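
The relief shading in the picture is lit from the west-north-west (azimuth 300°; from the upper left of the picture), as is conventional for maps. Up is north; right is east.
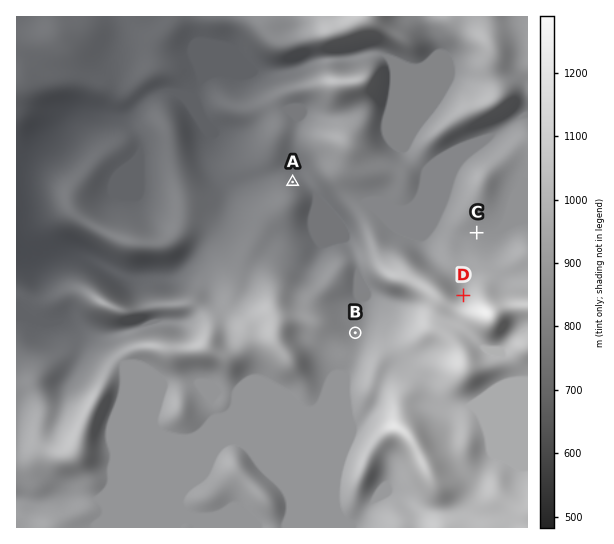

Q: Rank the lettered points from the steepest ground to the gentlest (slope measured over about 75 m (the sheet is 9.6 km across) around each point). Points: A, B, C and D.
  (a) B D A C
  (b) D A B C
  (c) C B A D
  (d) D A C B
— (b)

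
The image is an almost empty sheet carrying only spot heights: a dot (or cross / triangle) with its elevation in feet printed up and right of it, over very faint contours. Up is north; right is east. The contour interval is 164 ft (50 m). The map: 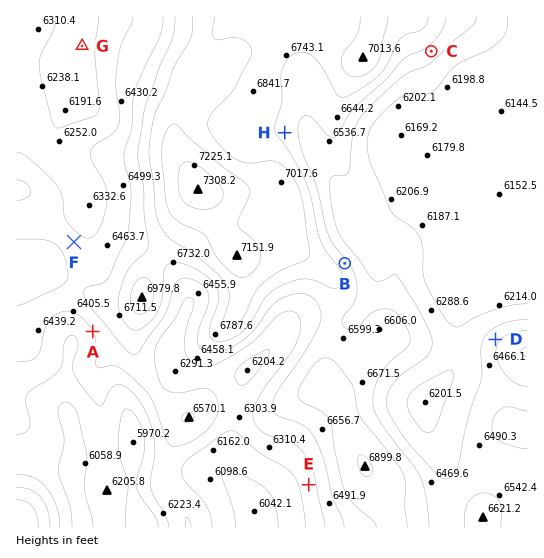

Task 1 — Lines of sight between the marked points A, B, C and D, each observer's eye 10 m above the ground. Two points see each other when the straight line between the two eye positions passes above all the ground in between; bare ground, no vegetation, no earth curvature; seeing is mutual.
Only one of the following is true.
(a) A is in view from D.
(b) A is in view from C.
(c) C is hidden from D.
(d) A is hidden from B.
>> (d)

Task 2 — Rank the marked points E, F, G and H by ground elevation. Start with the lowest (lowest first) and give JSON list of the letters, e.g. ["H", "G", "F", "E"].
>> ["G", "E", "F", "H"]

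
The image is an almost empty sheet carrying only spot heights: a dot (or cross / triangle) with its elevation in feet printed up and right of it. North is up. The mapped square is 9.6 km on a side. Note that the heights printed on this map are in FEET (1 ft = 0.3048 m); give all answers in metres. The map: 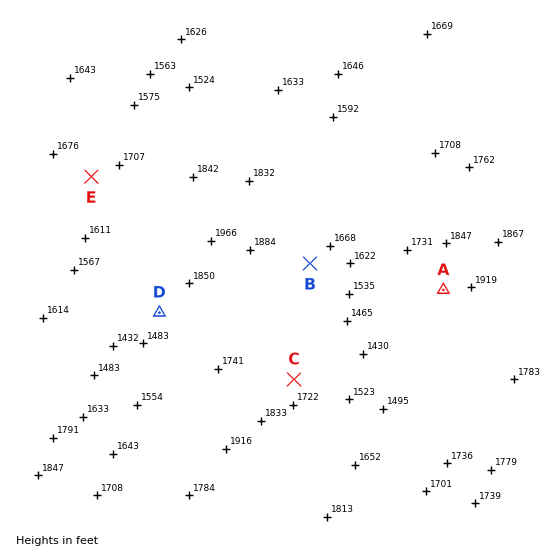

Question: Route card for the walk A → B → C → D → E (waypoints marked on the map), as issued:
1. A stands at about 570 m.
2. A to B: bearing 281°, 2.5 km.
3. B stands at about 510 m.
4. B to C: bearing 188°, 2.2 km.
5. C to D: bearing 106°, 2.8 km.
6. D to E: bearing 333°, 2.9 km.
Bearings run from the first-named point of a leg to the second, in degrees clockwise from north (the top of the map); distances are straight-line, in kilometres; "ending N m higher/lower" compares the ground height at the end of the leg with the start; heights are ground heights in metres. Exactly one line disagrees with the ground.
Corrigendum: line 5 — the bearing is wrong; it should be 296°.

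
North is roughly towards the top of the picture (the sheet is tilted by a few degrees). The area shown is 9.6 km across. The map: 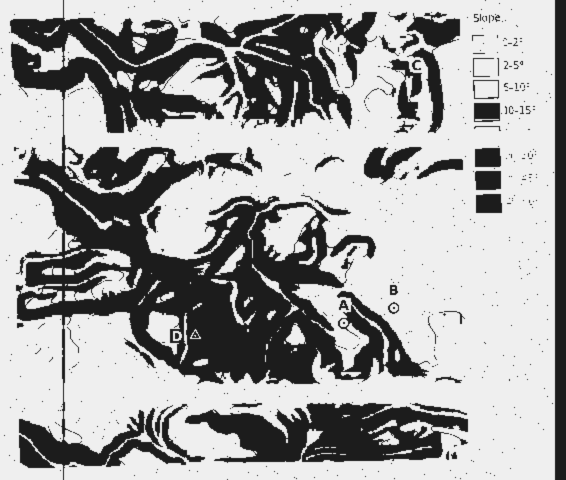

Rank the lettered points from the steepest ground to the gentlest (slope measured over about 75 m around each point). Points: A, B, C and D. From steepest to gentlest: D C A B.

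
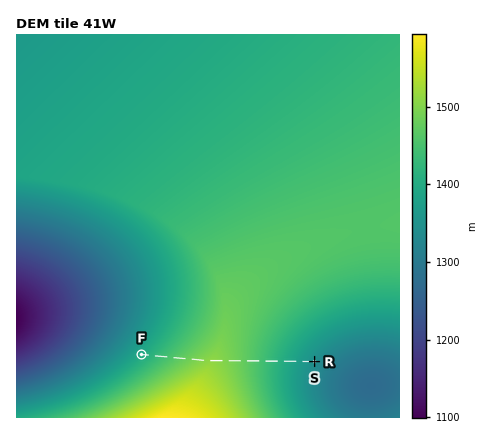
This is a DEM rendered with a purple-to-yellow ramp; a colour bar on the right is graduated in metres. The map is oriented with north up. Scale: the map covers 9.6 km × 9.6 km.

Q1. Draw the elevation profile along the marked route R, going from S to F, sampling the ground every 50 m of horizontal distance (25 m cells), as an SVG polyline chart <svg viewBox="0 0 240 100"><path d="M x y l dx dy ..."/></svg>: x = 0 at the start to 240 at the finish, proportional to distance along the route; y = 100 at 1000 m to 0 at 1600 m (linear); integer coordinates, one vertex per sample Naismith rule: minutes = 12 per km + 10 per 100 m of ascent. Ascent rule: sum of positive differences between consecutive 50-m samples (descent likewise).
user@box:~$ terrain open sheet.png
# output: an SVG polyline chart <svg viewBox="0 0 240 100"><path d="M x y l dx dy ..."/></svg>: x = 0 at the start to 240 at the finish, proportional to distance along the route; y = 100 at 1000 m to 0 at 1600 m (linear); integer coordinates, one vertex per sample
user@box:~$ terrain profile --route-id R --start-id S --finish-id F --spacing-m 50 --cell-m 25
<svg viewBox="0 0 240 100"><path d="M0 43l3-1 3-1 2 0 3-1 3 0 3-1 2-1 3 0 3-1 3-1 2 0 3-1 3-1 3 0 3-1 2-1 3 0 3-1 3-1 2 0 3-1 3-1 3 0 2-1 3 0 3-1 3-1 3 0 2-1 3 0 3-1 3-1 2 0 3-1 3 0 3-1 2 0 3-1 3 0 3 0 3-1 2 0 3-1 3 0 3 0 2-1 3 0 3 0 3-1 2 0 3 0 3 0 3 0 3 1 2 0 3 0 3 1 3 0 2 0 3 1 3 0 3 1 3 0 2 1 3 0 3 1 3 0 2 1 3 0 3 1 3 1 2 0 3 1 3 0 3 1 3 1 2 0 3 1 3 1 3 0 2 1 3 1 3 0 3 1 2 1 3 1 2 0"/></svg>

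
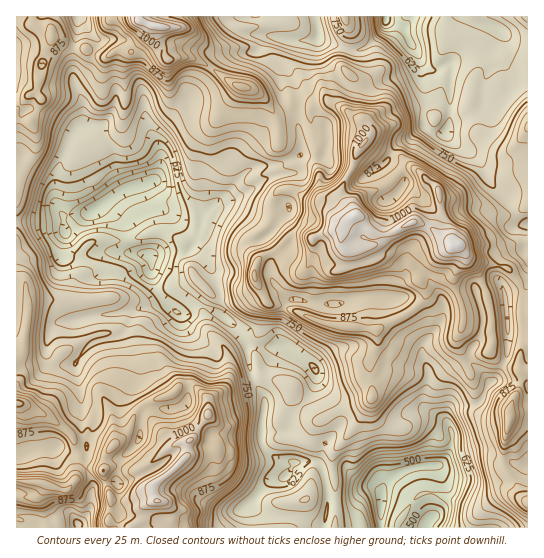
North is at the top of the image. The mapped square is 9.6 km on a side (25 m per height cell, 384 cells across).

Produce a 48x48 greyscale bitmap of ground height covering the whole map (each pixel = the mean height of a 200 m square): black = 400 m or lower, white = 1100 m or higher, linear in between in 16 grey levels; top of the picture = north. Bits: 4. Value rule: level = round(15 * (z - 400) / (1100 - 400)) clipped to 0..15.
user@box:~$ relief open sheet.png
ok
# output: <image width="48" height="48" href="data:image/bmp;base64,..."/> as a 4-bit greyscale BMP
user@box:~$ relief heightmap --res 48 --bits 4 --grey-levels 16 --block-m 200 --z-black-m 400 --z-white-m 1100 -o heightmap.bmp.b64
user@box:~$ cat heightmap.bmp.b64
<image width="48" height="48" href="data:image/bmp;base64,Qk32BAAAAAAAAHYAAAAoAAAAMAAAADAAAAABAAQAAAAAAIAEAAATCwAAEwsAABAAAAAAAAAAAAAAABEREQAiIiIAMzMzAERERABVVVUAZmZmAHd3dwCIiIgAmZmZAKqqqgC7u7sAzMzMAN3d3QDu7u4A////AJmZmIrM3d3cuXdmZmZlVVRCIzISNWZmeJmpmJrMzd3cuoZVVmZmVVRCEjIiNWd3iru6qprM3e7cuodlVmZmZVQyEjMiNGeJq7zMzKrMzu7cuql2VVVmZVMhEiMzNFeJqszMzLvLze7dy7qXZURWVVQhESIiI1aJqaqqu7zMzd3u3MuoZVRVVlQyIiIiI1eZmZqqqqvMzN3e7My4ZVRVVlVUMzIiJGeZmZmZqqvMu83e7My4ZVZmZmZlVVRENGiaqqqqq6vMy8zd7cyoZWZmZnd2ZmZURGiburu7uqq7u7zM3cy4ZWZnd3d3d3ZVRXiry8zLqqqru7u7zdyoZWZnd3eId2ZlVoiry9y7qZqqq7u7vduoZWZmd3iZh3ZmZoiby8uqqZqqqqu7vMuoZmd2Z3iamHdnZ4iau7qZmZqqmaq7u6qXZnd2VnmamYh3eJiJqqmYiImZmZmqqZmXZmZlVomqmYh4iZmZqqmIiImZmZmYiIiGZmVVV4mqmZiImZmpqqmIiIiIiJiHd3h2ZVVWZ4maqZiJmpqqmqmIiIeIiId2Z3dmZlVniJmqqZmJq6qqmqmHd3d3d3ZlZ3ZmZmZ5mru7upmZq7qpmqmHd3d3d2ZVVmVmd3iauqqqqqqZq7qpmqqHd3d2ZmVFVVZ4mpqqmZmqqqqqq7qpmqmHd3d3ZlVVVmaJqqmZmZmZmaq6q7qpmqmHd2ZmZVVVZ2eJuqqqqqqqqqu7u6qpmpl2ZmVVVERWZmeKuqu7zMy7u7u8zLupqph1VVVVVDRWZmeJuqu8zd3dzLvM3dyqqYh1RVVEQzNFVmeJqqq8ze7t3MzO7uyqmIdkRFVERERVVWeJmqq93e7u3cze/+upmIZUNERERERVVVaJmZq93v7u7t3e7tupiHZUMzMzNERFVVZ4mZms3v/u3u7u3cqYh3ZUMyIzM0REVVZniZmr3u/tzN7d26mYiIZURDMjMzREVVVniZmb3e7bu8zN26mYiIdUREQzMzNFZmZneJmrzd3Lu7zNy6mIiIdlVVRDMyNFZmd3eImZu8y7u7zduph4iIh1VVVURDNGd3d3eIiJqby6q7zKmYd4iIh2VmVVVURGd3d3eIiJma3Lqruph3d4iImHZmZmZVRXiIh4iZmJma3cuqmHZmd4iJmXZmZmZlVniIiImZmJmazdyph2Vmd3iZqXZmZmZlZ4iZmZmZmZmazdy5dmVmdniaqYdmZndmeIiZmZmZmZmbzcupZmVmZmeKqph3d3dmiIiZqqqpmZqru7uoZmVmZmeKqph3iIh3iYiZq7upmZqqqZmXZVVmZmZ5qph4iIh4mZmavMupiZmZmZiGVVVmZmZpqqiImZmJu6mqu6qYiImZmYh2VVVWZmZpqqmJmqqrzbu6qZiIiHiJiIh1RFVWZmZpqqmaqru83cuqmId3d2Z3d3dkRFVWZmZpqrqZmqvN3cu6mHdmZlVnd2VDNVZmZlZqq7qZmrze7ty5h3ZmZlVoh2QzRVZmVVVqqqmIq83+7tyod2ZmZlV4h1IzRVZVVWZw=="/>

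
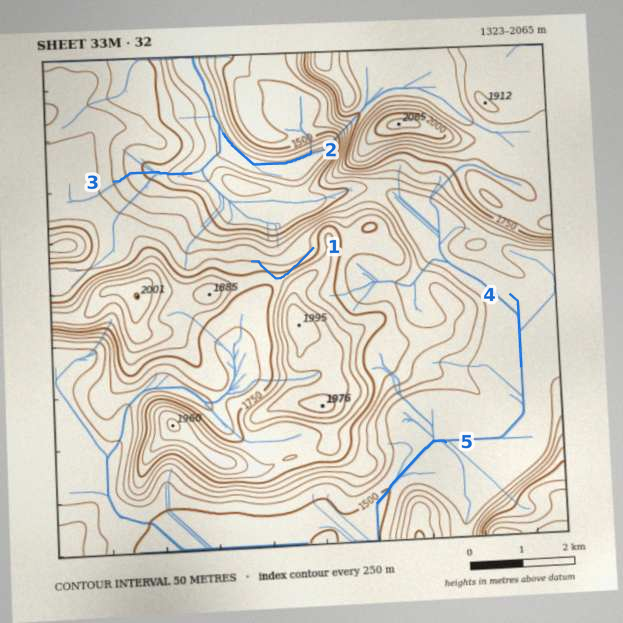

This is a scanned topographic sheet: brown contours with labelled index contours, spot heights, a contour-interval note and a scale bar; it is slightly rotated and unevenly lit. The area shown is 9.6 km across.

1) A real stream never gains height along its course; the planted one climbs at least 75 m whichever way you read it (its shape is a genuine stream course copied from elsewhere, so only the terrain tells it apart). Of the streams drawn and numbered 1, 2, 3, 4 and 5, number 1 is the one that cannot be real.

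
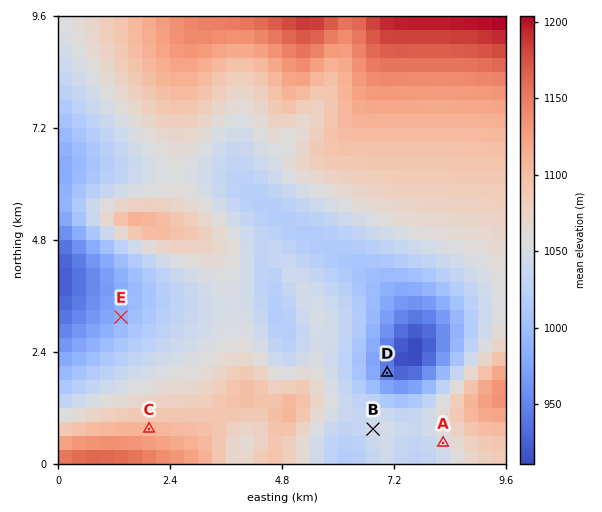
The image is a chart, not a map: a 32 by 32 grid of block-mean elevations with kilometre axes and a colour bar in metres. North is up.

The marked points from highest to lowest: C A B E D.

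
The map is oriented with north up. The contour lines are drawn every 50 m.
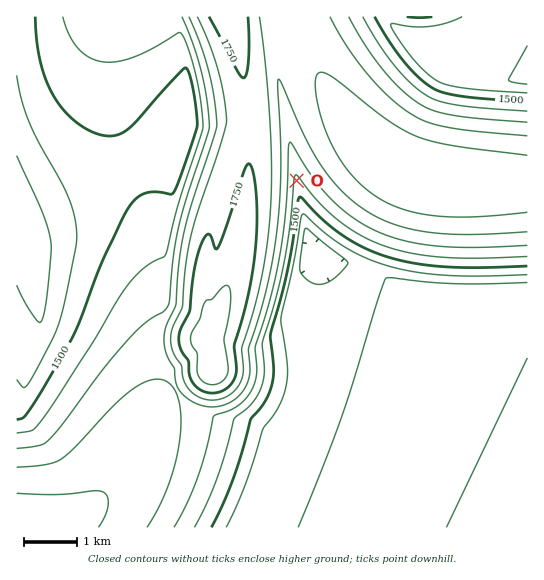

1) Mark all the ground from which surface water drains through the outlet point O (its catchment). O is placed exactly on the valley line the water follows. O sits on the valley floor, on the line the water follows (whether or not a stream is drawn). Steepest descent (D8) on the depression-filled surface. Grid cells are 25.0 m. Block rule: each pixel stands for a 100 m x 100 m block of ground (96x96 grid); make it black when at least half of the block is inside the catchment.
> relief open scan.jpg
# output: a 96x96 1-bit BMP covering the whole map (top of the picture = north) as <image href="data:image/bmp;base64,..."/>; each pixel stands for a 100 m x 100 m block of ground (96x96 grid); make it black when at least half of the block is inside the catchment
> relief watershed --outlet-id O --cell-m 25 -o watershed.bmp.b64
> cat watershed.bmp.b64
<image width="96" height="96" href="data:image/bmp;base64,Qk2+BAAAAAAAAD4AAAAoAAAAYAAAAGAAAAABAAEAAAAAAIAEAAATCwAAEwsAAAIAAAAAAAAA////AAAAAAAAAAAAAAAAAAAAAAAAAAAAAAAAAAAAAAAAAAAAAAAAAAAAAAAAAAAAAAAAAAAAAAAAAAAAAAAAAAAAAAAAAAAAAAAAAAAAAAAAAAAAAAAAAAAAAAAAAAAAAAAAAAAAAAAAAAAAAAAAAAAAAAAAAAAAAAAAAAAAAAAAAAAAAAAAAAAAAAAAAAAAAAAAAAAAAAAAAAAAAAAAAAAAAAAAAAAAAAAAAAAAAAAAAAAAAAAAAAAAAAAAAAAAAAAAAAAAAAAAAAAAAAAAAAAAAAAAAAAAAAAAAAAAAAAAAAAAAAAAAAAAAAAAAAAAAAAAAAAAAAAAAAAAAAAAAAAAAAAAAAAAAAAAAAAAAAAAAAAAAAAAAAAAAAAAAAAAAAAAAAAAAAAAAAAAAAAAAAAAAAAAAAAAAAAAAAAAAAAAAAAAAAAAAAAAAAAAAAAAAAAAAAAAAAAAAAAAAAAAAAAAAAAAAAAAAAAAAAAAAAAAAAAAAAAAAAAAAAAAAAAAAAAAAAAAAAAAAAAAAAAAAAAAAAAAAAAAAAAAAAAAAAAAAAAAAAAAAAAAAAAAAAAAAAAAAAAAAAAAAAAAAAAAAAAAAAAAAAAAAAAAAAAAAAAAAAAAAAAAAAAAAAAAAAAAAAAAAAAAAAAAAAAAAAAAAAAAAAAAAAAAAAAAAAAAAAAAAAAAAAAAAAAAAAAAAAAAAAAAAAAAAAAAAAAAAAAAAAAAAAAAAAAAAAAAAAAAAAAAAAAAAAAAAAAAAAAAAAAAAAAAAAAAAAAAAAAAAAAAAAAAAAAAAAAAAAAAAAAAAAAAAAAAAAAAAAAAAAAAAAAAAAAAAAAAAAAAAAAAAAAAAAAAAAAAAAAAAAAAAAAAAAAAAAAAAAAAAAAAAAAAAAAAAAAAAAAAAAAAAAAAAAAAAAAAAAAAAAAAAAAAAAAAAAAAAAAAAAAAAAAAAAAAAAAAAAAAAAAAAAAAAAAAAAAAAAAAAAAAAAAAAAAAAAAAAAAAAAAAAAAAAAAAAAAAAAAAAAAAAAAAAAAAAAAAAAAAAAAAAAAAAAAAAA/4AAAAAAAAAAAAAB/8AAAAAAAAAAAAAA/+AAAAAAAAAAAAAA//AAAAAAAAAAAAAA//gAAAAAAAAAAAAA//wAAAAAAAAAAAAA//4AAAAAAAAAAAAA//8AAAAAAAAAAAAA///4AAAAAAAAAAAA///wAAAAAAAAAAAA///gAAAAAAAAAAAB///AAAAAAAAAAAAB///AAAAAAAAAAAAB//+AAAAAAAAAAAAB//8AAAAAAAAAAAAB//8AAAAAAAAAAAAB//4AAAAAAAAAAAAB//4AAAAAAAAAAAAB//wAAAAAAAAAAAAB//gAAAAAAAAAAAAD//gAAAAAAAAAAAAD//AAAAAAAAAAAAAD//AAAAAAAAAAAAAD/+AAAAAAAAAAAAAD/+AAAAAAAAAAAAAD/8AAAAAAAAAAAAAH/8AAAAAAAAAAAAAH/4AAAAAAAAAAAAAH/4AAAAAAAAAAAAAH/wAAAAAAAAAAAAAP/wAAAAAAA="/>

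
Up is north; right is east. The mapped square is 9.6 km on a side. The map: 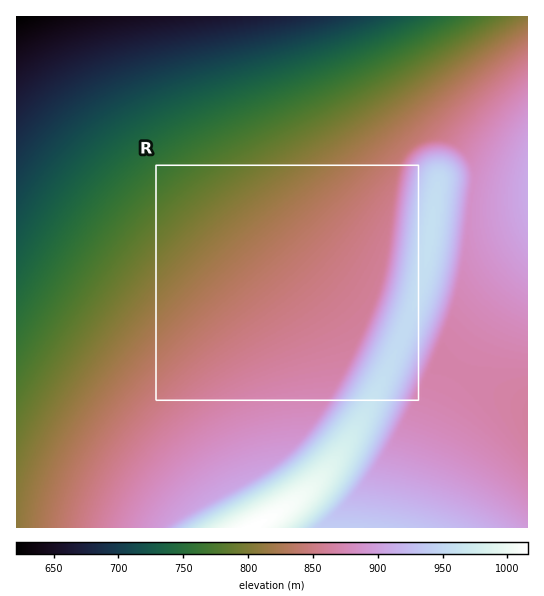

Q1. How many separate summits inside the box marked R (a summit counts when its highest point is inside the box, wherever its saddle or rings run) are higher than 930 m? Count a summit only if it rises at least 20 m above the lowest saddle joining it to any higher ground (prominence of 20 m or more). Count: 0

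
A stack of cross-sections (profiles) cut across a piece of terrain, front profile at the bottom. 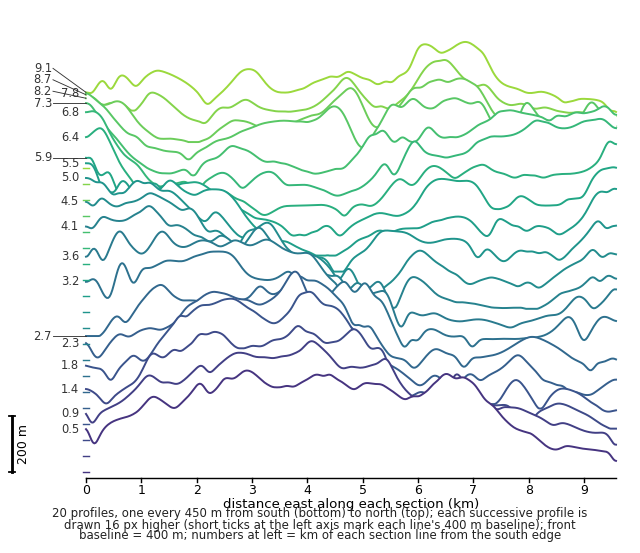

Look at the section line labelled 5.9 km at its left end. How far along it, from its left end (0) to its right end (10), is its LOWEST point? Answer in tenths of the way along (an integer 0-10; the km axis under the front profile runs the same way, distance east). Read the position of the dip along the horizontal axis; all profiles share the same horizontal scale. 4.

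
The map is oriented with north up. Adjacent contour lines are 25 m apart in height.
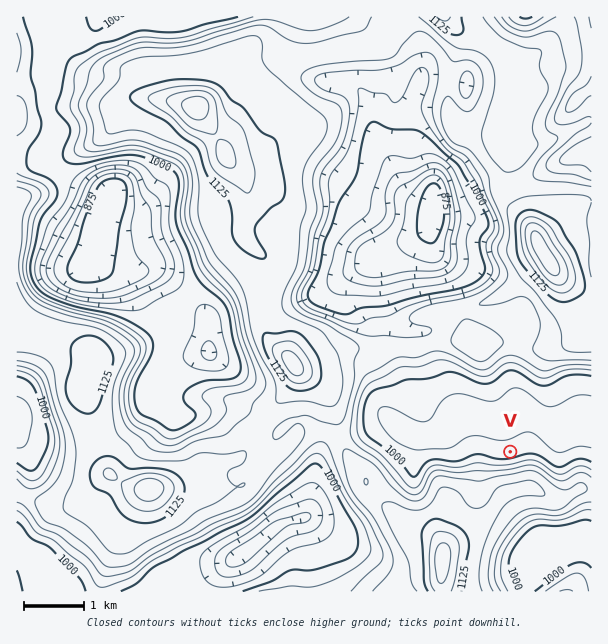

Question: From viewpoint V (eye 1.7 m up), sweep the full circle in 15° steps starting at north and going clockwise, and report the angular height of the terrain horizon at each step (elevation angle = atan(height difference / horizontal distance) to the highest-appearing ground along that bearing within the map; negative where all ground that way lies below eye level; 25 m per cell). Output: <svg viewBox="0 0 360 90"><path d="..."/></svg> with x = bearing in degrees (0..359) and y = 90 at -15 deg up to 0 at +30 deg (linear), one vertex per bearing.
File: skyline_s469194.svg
<svg viewBox="0 0 360 90"><path d="M0 55l15-3 15 1 15 5 15 3 15-1 15-3 15-6 15-7 15-7 15-3 15-1 15 1 15 1 15 4 15 5 15 4 15 6 15 2 15 0 15 0 15 0 15-1 15-2"/></svg>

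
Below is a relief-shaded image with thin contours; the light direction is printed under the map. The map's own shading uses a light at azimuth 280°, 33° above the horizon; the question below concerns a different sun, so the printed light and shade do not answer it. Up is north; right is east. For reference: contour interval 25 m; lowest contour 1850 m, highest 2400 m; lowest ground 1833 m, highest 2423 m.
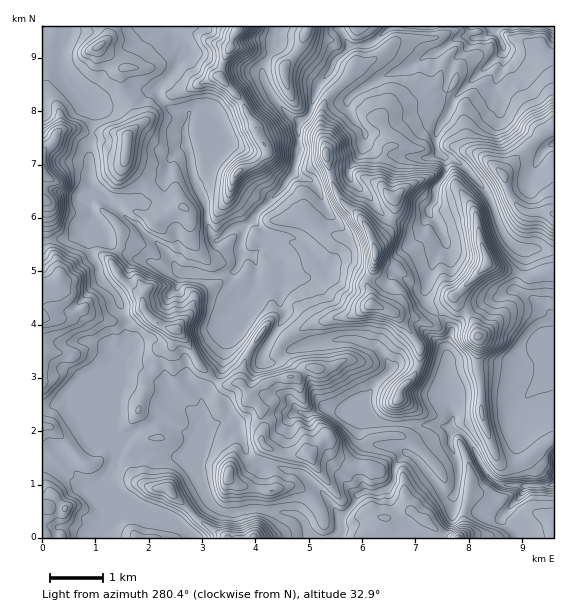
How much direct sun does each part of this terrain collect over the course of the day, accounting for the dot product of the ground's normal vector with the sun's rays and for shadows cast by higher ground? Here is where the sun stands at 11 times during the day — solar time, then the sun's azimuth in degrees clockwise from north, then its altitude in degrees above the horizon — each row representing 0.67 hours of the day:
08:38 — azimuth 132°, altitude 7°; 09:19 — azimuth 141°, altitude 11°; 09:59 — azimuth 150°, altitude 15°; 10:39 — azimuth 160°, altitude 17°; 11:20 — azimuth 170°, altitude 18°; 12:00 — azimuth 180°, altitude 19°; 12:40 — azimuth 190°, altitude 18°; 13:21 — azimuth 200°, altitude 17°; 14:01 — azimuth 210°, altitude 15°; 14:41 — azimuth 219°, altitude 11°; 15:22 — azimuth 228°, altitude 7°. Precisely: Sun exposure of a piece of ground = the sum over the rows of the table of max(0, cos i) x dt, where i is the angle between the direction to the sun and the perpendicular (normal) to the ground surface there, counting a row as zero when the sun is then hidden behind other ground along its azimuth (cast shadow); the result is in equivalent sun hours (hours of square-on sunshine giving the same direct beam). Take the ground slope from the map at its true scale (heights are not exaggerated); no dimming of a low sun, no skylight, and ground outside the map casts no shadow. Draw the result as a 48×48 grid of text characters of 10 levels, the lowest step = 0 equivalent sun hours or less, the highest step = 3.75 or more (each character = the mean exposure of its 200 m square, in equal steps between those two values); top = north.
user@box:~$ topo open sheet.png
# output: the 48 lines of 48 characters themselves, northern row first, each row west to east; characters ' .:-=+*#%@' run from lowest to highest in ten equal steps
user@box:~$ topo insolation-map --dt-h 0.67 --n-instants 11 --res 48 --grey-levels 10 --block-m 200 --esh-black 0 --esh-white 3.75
====-::-====++-:--*%*==-=++-**##.    .-=--:.    
===: :++=====++=:-+-====**+=+#+.:=++*#-:. :*+=-:
====##+-:--====++#@%+-.-#***:  :+++*+-=--==:===-
==+*##+=-:-==--.-###*-:+##*-:-=***+-----=+::-==-
==++**+*###*--.-::---=++**=:-+**=::--=-==:------
=-=+++*++++=--+@@= ::=+===.:+*=:::-===++:-------
=--===+==--=+%@@@@=.::++=::++:.:---===+:-----::.
-::--===-:.=**++*%*:..-*=.:-:::--=====------:.  
.. .::.. .-======**-  .==.  .-========:-::::.  .
 .:--:. .**++====+*+-:.:..  .:++=---=:::.   .::=
.=**+=+==*+=======*#=:---=  :----:::-...     .=#
=#*++=-=+++=====-::=*====+-=-:.--=--:-+-.   .=+:
=++====+++==-===-.  +@#=-+*+=         -*#- .-+=-
:.:==+*##++=-===-.-%@@%=+##=-        . .+%+:====
#==++*#@#+==--===+@@@#+.:+#-:==.   =%-. .+%+====
-+#+=+%%*+===--==*#**#::::*=..-+::#%+-+: :++---:
+==-=-=+====-::==%#**:.---=%: .-****=-+= .-*- ..
%#+==+:=+=-=++==#%##-.--=--#%: :+#*-=+++-:-+#++=
@#++=++:=*=+*+++#%#==***+=--##:.:+*-:+++=-:=#@@%
%#=--==+==%*+++=*-=-=++***+==#+::*=---=+=::-*%%@
. ..:.:====#**+-:==++++==++*+**:+*=-=-=+*-.:=+*#
:  .-- :====+**=-=====++==++==+**:-=----+=..::::
....:==.  .-=*#*++=-========--*@+-:--::::++-:..:
:--:==#=.   ...----========--:=#--=--. .+@@@*=+*
++++-:=#=-=+:. :=======----::=-:::-=-: +@%#**###
++*=.:-+*==: .-=======--:::-:... :::-++*++=::=**
=++==---+=:   =+====-:-=-:. :=##-:-:-*#+:..:===+
+++*#+==#%-  -#+==--.:-::-=*%@@@@#+=:+%*. .=+*#*
%%%%###**#@#+==--=-.-*:-+#@@@@%%%%==%#+-..=*#*++
+++=++++++=*@#::--::#==**+=-:-+**%#:=%##%#**#+==
==--======++*#-.::.=+-=:      .-*##**+*@@@@%+===
+*#%*+====+***+...:=..     :++=-===**+=++*+=====
==**+=====++++#+....   .=##%%%%*:..**==++=======
+#*========++=+*===:-+#%*%@%%#*-..*%+==++=======
%*======-=+++++++#+==++#**%#*+=-:-+=============
+============+++++**==+*#----==+#@#--=+=========
::======+*++===+++**+==::  .-==*@@@%+=+=+=======
=--=====*+-=+=======-=-:..  .--::--==++**+-====-
**-==============--+---:::=-::-===------#*--==--
+++--====++*+==--:-=*=::--**-.::-+*=--=-+*=---=*
==+=:-===-=====-: :=#@%##++*=.  .::+=--=:**--=+*
-==+**==-:. .-==-:----+#@%=++++==::-+=-=:=%*****
.:=++===-.  .:-=++-....:-#*=+*##*-::-+=--.=%@@%*
-::-===+##**-:-=*@%#+=**+=#+=*++--:.:==-=-.     
:- :-===+#@@%-:-*%%%%@#**+=#+:. .--:.::-+==+....
****======+*@#.     .-=+*+=++-=-:==-.. .-=+-:=--
*##+===-:-===##.     .:-=++==+++++++-     .-=+++
---++===-:..:=#%-. .::-==+#+==+++++++- .-:.:==+=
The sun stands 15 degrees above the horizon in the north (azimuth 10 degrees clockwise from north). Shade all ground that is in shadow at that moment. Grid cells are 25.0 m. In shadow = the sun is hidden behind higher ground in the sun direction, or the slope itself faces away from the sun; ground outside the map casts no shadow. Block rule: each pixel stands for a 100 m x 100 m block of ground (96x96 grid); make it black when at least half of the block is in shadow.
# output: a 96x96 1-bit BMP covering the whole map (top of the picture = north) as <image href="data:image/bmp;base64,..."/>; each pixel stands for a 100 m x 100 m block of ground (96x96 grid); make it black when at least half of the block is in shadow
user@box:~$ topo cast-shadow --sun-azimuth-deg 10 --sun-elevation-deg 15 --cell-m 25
<image width="96" height="96" href="data:image/bmp;base64,Qk2+BAAAAAAAAD4AAAAoAAAAYAAAAGAAAAABAAEAAAAAAIAEAAATCwAAEwsAAAIAAAAAAAAA////AAAAAAAAAAAPAAAAAAAAAAAAAAAeAAAAAAAAAAAAAAA8AAAAAAAAAAAAAAH4AAAAAAAAAAAAAAfwACAAAAAAAAAAAB/gf/gBgAAAAAAAAD/Af/gDAAAAAAAAAD+Af/wCAAAAAAAAAH4Af/wEAAAAAAAAAEAAAAAcDwAAA/4AAAAAAAA4AQAAD/8AAAAAAABwAAAAH/4AAAAAAAPwAAAAHAAAAAAAAD/gAAAAOAAAAAAAAH/AAAAAMAAAAAAAAPAAAAAAYAAAAAAAAEAAAAAAYAAAAAAAAAAAAAAAwAAAAAAAAAAAAAAAgAAAAAAAAAAAAAABAAAAAAAAAAAAAOACAAAAAAAAAAAAAP4AAAAAAAAAAAAAAf4AAAAAAAAABADAAfwAAAAAAAAAAADAAfgAAAAAAAAAAAAAAAAAAAAAAAAAAAAYAAAAAAAAAAAAAAA8AAwAAAAAAAAAAAA8AAYBAAAAAAAAAAA9AAABgAAAAAAAAAAwAAADgAAAAAAAAAAAAAADwAAGAAAAAAAAAAAD+AAAAAAAAAAAAAAH/AAAAAAAAAAAAZgH/gAAAABgAAAAD/gn/wAAAAfgAAAAf/h/wAAAAB/AAAAP//jwAAAAAD+AAAAP//DgAADiAHwAAAAP//GMAAAAAHgAAAAB/+AMAAAAAGAAAAAAH8AMAAAAAAAAAAAADwAAAAAAAAAAAAAAAAAAAAAAAAAAAAAAAAAAAAAAAQAAAAAAAAAAcAAAAwAAAAAAAAAA/AAABgAAAAAAAAAA/gAABAAAAAAABgAAfgAAAAAAAAAABgAAPgAAAAAAAAAABgAACAAAAAAAAAAADgAAAAAAAAAAAAAAOAAAAAAAAAAAAAAAOAAAAAAAAAAAAAAAOAAAAD4AAAcAAAAAeAAAAP8AAA4AAAAAeAAAAf/gABgAAAAA+AAAAf/AABAAACAB8AAAA/8AAGAAAAAD4AAAA/4AAAAAAAADwAAAA4AAAAAAIAAHgAAABwAAAAAAAAAHAAAADwAAAAAAAAAGAAYADgAYBgAAB8AOAAcAHgA4BgAAD+AcAAPAPABgBwAAD+AcAAHAfAAAAQAAB/A8AABAfAAAAAAAB/hcAAAA+AAAAAAAAPgcAAAB8AAAAAAAADgYAAADwAAAAAAAAAAQAAAfAAAAAAAAAAAAAAAYAAAAAAAAA4AAAAAAAAAAAAAABwAAAAAAAAAAAAAABgAAAAAAAAAAAAAAAAAAAAAAAAAAAAAAAAAAAAAAAAAAAAAAcAGAAAAAAAAAAAAA8AOAAAAAAAAAAAAD8AcAAAAAAAAAAAAf+A4AAAAAAAAAAAAf+AwAAAAAAAAAAAAP8AgAAAAAAAAAAAAH4AAAAAAAAAAAAAABwAAAAAAAAAAAAAAAAAAAAAAAAAAAAAAADAAAAAAAAAAAAAAAHgAAAAAAAAABgAAAHwAAAAAAAAAAwAAAHwAAAAAAAAAAAAABjAAAAAAAAAAAAAADAAAAOAAAAQAAAAAABgAAfAAAAgAAAAAAB4AAAgAAQAAAAAAAAAAAAAAAAAA="/>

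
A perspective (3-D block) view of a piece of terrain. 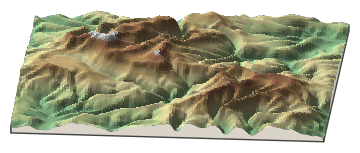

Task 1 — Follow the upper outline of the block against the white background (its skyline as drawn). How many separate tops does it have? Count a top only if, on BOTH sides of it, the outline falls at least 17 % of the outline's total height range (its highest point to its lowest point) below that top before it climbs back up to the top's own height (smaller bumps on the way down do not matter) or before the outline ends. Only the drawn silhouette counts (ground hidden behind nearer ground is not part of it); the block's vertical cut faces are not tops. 0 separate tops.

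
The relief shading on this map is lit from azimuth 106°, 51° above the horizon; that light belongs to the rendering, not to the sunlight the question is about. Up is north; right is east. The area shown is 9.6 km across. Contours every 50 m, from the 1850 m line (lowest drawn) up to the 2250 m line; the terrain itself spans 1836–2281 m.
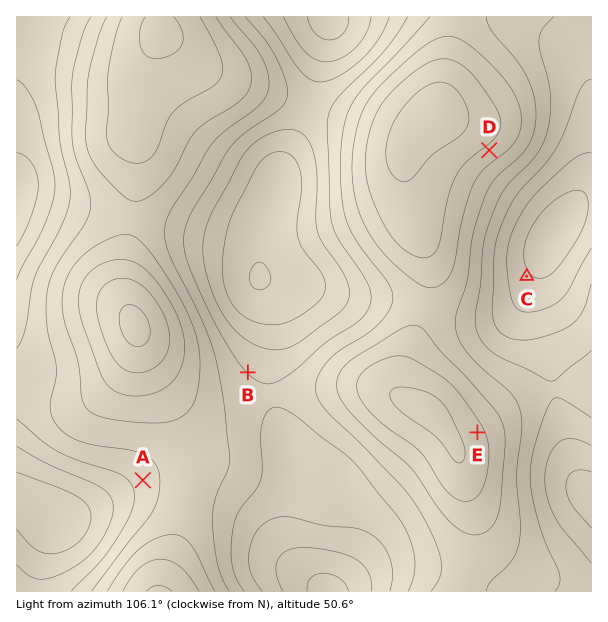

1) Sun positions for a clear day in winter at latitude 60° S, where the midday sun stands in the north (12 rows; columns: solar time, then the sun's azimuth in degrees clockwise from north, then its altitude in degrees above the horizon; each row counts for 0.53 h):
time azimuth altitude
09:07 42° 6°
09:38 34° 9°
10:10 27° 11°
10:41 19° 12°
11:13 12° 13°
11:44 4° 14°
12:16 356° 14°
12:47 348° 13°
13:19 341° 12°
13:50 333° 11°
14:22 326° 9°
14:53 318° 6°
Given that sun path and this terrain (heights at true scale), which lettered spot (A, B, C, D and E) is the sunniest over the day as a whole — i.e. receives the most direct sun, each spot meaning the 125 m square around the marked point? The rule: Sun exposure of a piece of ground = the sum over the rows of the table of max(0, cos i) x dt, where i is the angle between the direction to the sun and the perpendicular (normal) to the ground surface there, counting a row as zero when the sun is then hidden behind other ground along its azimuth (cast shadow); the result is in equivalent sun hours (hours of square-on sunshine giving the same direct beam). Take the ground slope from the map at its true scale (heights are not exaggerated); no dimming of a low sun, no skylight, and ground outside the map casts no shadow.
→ D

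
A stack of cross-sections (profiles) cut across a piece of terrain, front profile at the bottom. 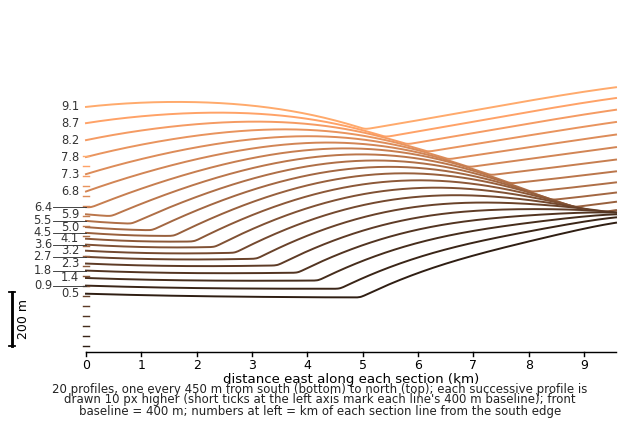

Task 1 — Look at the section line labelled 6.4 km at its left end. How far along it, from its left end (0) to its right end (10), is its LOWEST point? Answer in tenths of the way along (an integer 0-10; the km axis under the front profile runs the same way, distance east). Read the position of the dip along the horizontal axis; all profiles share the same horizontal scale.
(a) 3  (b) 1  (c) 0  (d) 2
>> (c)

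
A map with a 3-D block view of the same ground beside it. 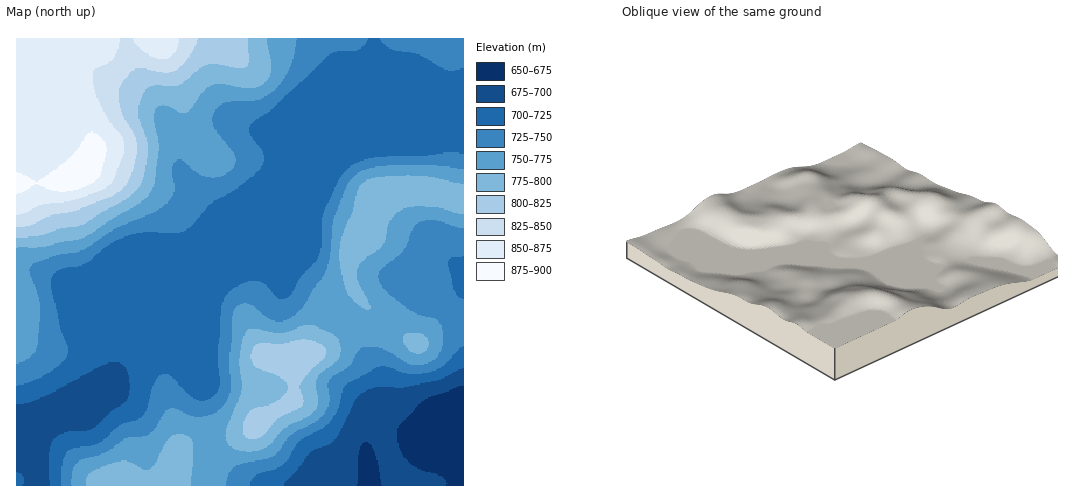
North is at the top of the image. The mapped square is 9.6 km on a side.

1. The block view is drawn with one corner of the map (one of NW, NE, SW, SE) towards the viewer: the NW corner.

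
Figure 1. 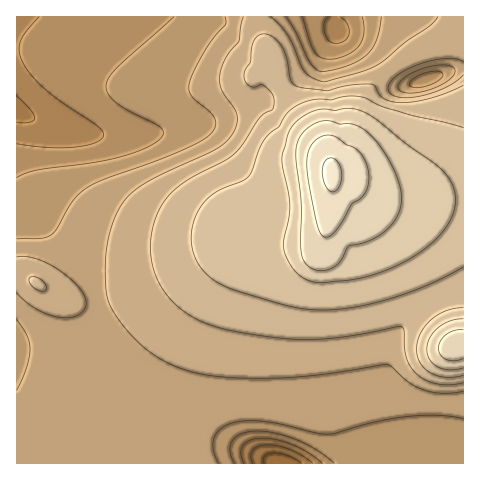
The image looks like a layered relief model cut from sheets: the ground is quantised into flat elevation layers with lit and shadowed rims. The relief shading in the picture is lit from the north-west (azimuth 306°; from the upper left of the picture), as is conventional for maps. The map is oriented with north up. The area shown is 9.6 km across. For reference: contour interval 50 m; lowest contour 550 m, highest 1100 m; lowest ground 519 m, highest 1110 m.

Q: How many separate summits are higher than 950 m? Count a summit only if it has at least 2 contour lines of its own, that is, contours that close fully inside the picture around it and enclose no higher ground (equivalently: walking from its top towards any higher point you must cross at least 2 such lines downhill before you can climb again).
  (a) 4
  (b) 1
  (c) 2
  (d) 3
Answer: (b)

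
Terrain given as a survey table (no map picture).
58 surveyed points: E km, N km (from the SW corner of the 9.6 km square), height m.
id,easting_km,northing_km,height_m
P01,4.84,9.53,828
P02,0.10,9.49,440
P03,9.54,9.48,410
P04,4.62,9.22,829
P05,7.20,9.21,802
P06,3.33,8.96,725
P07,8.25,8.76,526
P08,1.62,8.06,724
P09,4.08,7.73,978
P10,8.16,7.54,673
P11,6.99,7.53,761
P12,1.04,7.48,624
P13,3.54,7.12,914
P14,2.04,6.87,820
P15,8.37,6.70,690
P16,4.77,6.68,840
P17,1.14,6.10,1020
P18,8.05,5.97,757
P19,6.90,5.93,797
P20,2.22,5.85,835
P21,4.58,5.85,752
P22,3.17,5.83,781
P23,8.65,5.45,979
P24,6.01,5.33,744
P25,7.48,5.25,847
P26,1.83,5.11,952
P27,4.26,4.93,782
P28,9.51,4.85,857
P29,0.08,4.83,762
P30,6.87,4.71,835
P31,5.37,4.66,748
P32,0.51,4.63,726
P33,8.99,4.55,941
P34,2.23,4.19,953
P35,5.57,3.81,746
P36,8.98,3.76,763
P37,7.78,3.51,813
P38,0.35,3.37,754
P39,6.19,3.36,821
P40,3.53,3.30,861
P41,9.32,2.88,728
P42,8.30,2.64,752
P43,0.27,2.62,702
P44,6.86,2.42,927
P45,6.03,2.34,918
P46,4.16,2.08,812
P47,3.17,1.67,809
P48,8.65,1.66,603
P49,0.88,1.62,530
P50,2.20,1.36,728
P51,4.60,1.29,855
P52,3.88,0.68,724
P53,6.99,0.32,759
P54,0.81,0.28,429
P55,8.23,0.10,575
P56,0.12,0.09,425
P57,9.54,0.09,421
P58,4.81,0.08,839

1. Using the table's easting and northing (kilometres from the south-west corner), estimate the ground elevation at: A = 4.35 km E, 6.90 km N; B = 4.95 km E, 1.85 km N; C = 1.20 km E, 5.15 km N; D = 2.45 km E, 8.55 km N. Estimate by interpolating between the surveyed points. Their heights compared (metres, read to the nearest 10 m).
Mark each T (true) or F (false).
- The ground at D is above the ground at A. F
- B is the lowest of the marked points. F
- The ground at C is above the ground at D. T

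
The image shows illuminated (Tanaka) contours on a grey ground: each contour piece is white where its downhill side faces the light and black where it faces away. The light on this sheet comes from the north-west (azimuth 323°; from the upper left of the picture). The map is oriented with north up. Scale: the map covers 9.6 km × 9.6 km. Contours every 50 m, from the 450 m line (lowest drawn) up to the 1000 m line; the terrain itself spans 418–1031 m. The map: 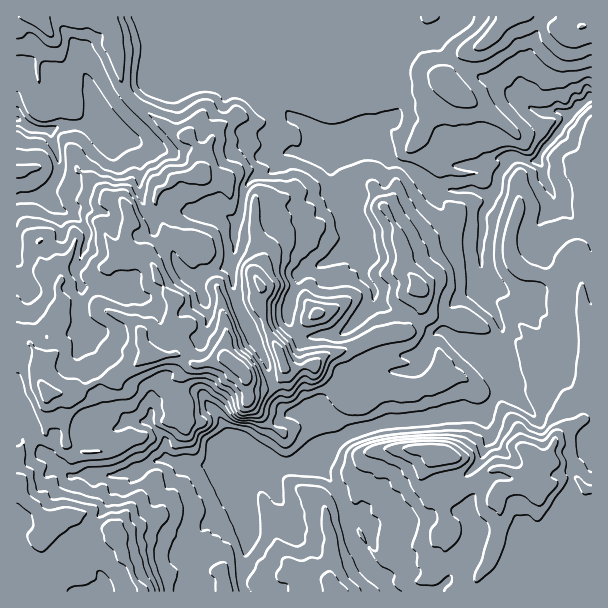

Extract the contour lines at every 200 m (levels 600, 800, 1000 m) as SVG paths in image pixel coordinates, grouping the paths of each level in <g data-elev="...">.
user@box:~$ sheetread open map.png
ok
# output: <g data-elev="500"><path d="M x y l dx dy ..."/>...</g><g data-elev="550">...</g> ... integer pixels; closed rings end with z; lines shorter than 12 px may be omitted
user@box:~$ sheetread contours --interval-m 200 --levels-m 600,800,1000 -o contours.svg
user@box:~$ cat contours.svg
<g data-elev="600"><path d="M591 251l-6-9-9-3-7 3-7 6-6 7-4 9-4 4-5 0-15-6-7-7-3-9 0-13 7-26-3-8-3-3-1 1-5 9-9 30-1 15 1 11 5 8 9 8 6 2 18 3 3 2 2 5 0 24-6 4-2 9-3 2-16-5 2 12-6 4-1 2 6 27 4 14 1 10 8 18 1 5-2 0-17-9-15-5-4 3-4 15-5 8-15-5-26 1-64 6-32 11-7 5-4 4-9 20-1 11-15-4-24-2-6 2-2 3 1 21-2 4-7-1-9-10-3-2-3 1-2 7 2 21 0 15-8 13-4 6-3 1-18-43-25-46 3-9 1-14 2-4 17-12 13 1 8 3 33 22 8 3 6-3 15-13 9-5 21-5 10-6 23-5 16-6 35-3 40-11 14 3 6 0 5-4 3-4-1-6-3-6-9-11-23-22-10-12-4-3-6 0-1-2 4-4 6-3 16 6 18 2 11-1 2-1 0-3-5-8-17-12-6-2-9 1-3-2 0-4 5-15-3-20-10-18-4-15-22-25-14-25-4-5-5 1-7 8-4 0-5-6-3-2-5 1-2 4 2 10-4 17 9 19 5 26-1 4-7 8-2 4 1 5 8 12 0 4-3 5-2 1-4-12-10-9-3-7-6-3-3-5-30 3 0-3 11-10 8-11 3-6-6-21-13-21 0-7-1-5-11-9-12-4-5-1-16 5-6-1-1-6-12-6-1-6 5-8 1-3-4-7 0-5 7-7 2-3-24-22-8-2-9 4-7-8-14-2-10 2-17 9-6 0-18-5-9-5-6-6-1-4 4-38-10-28"/><path d="M17 91l3 2 9 21 8 6 8 2 15-4 18 1 4-2 1-3 0-25 1-14 2-1 6 4 23 33 24 26 3 6-3 4-11 4-11 8-4 1-5-1-7-6-18-20-8-2-12 2-4 2-1 3 2 18-1 8-7-14-8-10-17-2-10-7"/><path d="M421 17l2 4 3 3 9-3 4-4"/><path d="M474 17l-4 9-20 14-9 10-21 4-8 11-2 7 2 20 3 9 1 10 2 8-11 27-1 4 2 3 7-1 10-6 10-18 9-4 11 2 24-4 6 0 13 5 17 11 4 1 2-4-3-6-23-24-9-18-9-10 2-2 7-2 9-5 24-16 12-3 15 16 14 6 18-1 13-3"/></g><g data-elev="800"><path d="M159 591l-10-27-3-12 1-7-3-9 3-8 0-4-8-8-3-12-5-2-12 3-12 1-8-7-39-11-4-11-9 1-3-2 3-11-3-3-8-4-1-6 3-6 4-1 11 5 6 6 12 8 14-3 23-2 11-4 15-9 9-3 5-5 0-3-2-3-15-4-12 3-5 0-1-2 9-15 13-4 12-17 5-3 10 9 0 8 2 7-3 6 1 3 14 6 7 5 5 1 7-13-1-20-4-12 3-4 7-3 10 4 5 5 9 5 4 4 6 12 4 4 5 1 17 0 3-4 4-13 9-9 6-3 8 1 13-14 3 0 6 3 6-1 4-6 8-18-3-2-6 0-13 2-8 3-3 0-4-5-5-10-12-13-4-9-1-15 9-17 0-4-6-11-5-16-3-3-3-1-8 3-11 8-2 8 0 15 2 16 12 21 13 35 1 9-1 3-2-1-19-27-8-15-18-50-7-1-8 5-1 6 4 14-1 5-3 1-7-5-4-12-14-10-7-12-3-9 0-6 2-3 13 13 6 4 8-3 9-2 5-6 2-5-4-14-5-4-10-4-26-3-7-3-3 2-5 10-4 0-17-35-7-10-3-1-20-1-3 2-1 3-2 9 9 9 1 3-11 1-5 5 3 10 1 21-7 7-9 14 1 6 5 8-4 7-3-1-3-3-1-8-7-13 8-27-2-3-5 10-5 5-9 0-9 5-8-1-6 12 1 6 7 14 0 4-3 4-7 5-4 1-4-2-6-6"/><path d="M499 515l2 0 6-15 3-4 6-1 6 1 11 7 7 3 16-18 2-6-7-6 9-12-5-12 3-9-1-5-3 0-6 9-3 2-18-6-8 0-3 4 6 14 0 3-2 3-4 1-16-3-7 2-4 3 0 1 2 2 10 0 11 6-2 1-13 1-9 14-1 6 1 4z"/><path d="M419 479l3 1 13-7 24-5 9-7 1-5-12-10-11-5-36 1-15 2-10 3-1 2 1 1 7 4 20 10z"/><path d="M310 318l4 1 7-2 3-3 0-3-6-3-4 1-4 5z"/><path d="M37 243l4-1 1-3-5 1z"/><path d="M155 204l1 1 3-8 3-5 10-4 8-6 21 3 7-2 3-4-2-14-3-2-8-1-10 8-18 5-5 9-9 4-3 11z"/></g><g data-elev="1000"><path d="M243 384l5 1 3-4 1-6-3-6-6-7-13-10-5-2-3 1-4 5 1 4 19 17z"/></g>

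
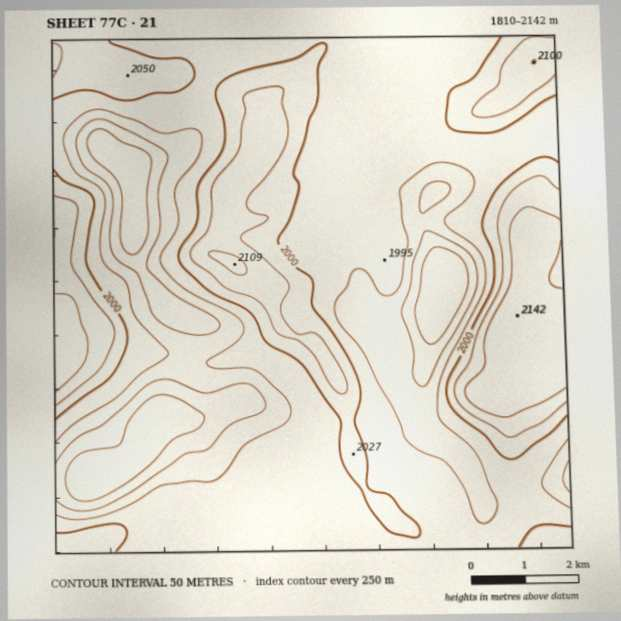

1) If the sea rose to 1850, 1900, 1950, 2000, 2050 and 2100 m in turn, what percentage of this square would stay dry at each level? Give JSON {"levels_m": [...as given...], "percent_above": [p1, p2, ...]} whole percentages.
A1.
{"levels_m": [1850, 1900, 1950, 2000, 2050, 2100], "percent_above": [95, 88, 74, 32, 16, 6]}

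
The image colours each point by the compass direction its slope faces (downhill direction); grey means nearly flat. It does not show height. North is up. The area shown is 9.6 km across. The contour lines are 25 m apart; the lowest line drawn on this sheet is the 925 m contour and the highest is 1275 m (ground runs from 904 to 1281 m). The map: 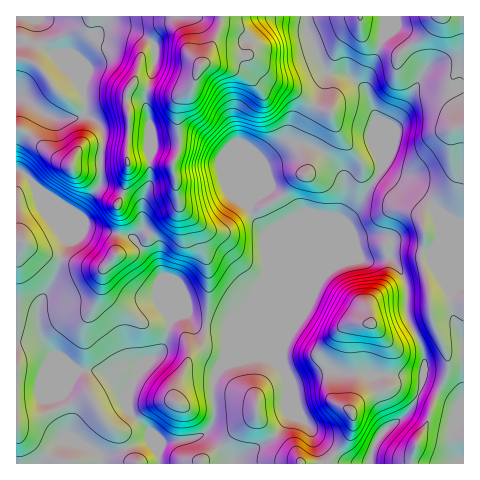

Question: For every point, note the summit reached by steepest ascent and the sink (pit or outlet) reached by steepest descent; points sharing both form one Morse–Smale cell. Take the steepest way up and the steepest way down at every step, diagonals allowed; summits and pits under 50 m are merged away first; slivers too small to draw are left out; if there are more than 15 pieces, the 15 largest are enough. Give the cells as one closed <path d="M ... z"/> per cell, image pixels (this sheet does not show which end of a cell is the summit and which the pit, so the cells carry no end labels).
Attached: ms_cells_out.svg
<path d="M306 16l-290 1 0 143 4-16 19-31-1-5 9 7 10 4 31-3 12 9 4 8-3 49-21 32-5 0-18-8-19-17-14-17-8-1 1 293 217 0 11-10 26-14 17-21 1-6-3-8 2-26-6-10-5-5-13-6-13 0-19 5 94-93-1-1 21-48 14-17 21-35-5-18 0-33-8-24-7-9-13-9-20-3-5-5-17-39z"/><path d="M463 16l-157 1 0 12 17 39 5 5 20 3 13 9 7 9 8 24 0 33 5 14-3 11-18 28-14 17-20 46 29-28 23-4 12 4 0 18 12 16 5 14 0 28 14 28 3 12-2 29 18 8 19 13-5 18 0 5 5-8 5-2z"/><path d="M391 258l-16 3-15-2-30 8-97 95 18-4 16 1 10 5 15 18 33-12 44 5 54 1 1-21-3-12-14-28-1-32-4-10z"/><path d="M187 315l-6 0-11 7-9 29-23 21-9 21 0 19 20 18 9 20 4-7 27-3 15-6 7-7 3-9-1-35 12-28 1-26-30-5z"/><path d="M332 370l-7 0-31 12-6-2 1 11 12 26 25 32 15 11 13 4 15 0 4-16 6-11 10-10 11-7 14-15 9-28-4-2-79-2z"/><path d="M40 110l-9 19-11 15-4 25 8 3 10 13 23 21 18 8 5 0 21-32 1-52-7-10-7-4-31 3z"/><path d="M424 385l-3 0-9 24-33 28-8 18-1 9 94-1 0-44-4 1-6 7 5-22-11-9z"/><path d="M288 388l-2 17 3 12-6 9-12 14-26 14-11 9 119 1-14-5-21-18-10-17-7-7z"/>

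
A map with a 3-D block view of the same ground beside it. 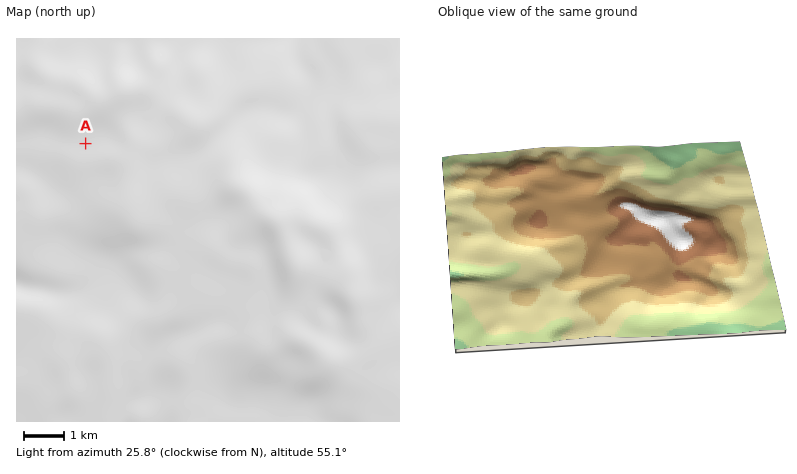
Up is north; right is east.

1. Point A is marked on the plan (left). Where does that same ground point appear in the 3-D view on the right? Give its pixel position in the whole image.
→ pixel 501 197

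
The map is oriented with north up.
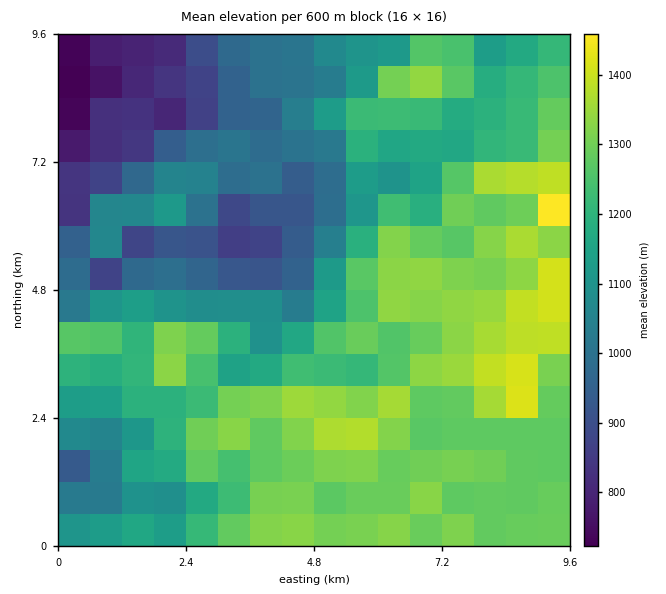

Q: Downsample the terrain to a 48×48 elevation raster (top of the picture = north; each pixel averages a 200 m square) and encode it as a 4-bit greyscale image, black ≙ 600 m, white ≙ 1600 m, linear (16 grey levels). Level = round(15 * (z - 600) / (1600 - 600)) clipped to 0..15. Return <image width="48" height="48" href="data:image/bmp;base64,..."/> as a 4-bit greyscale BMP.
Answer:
<image width="48" height="48" href="data:image/bmp;base64,Qk32BAAAAAAAAHYAAAAoAAAAMAAAADAAAAABAAQAAAAAAIAEAAATCwAAEwsAABAAAAAAAAAAAAAAABEREQAiIiIAMzMzAERERABVVVUAZmZmAHd3dwCIiIgAmZmZAKqqqgC7u7sAzMzMAN3d3QDu7u4A////AHiIiZiIiJmru7vMurvMzMuqqru7qqq7qniIiJmIiJmrqru8uqq6qruqq7u6qqqrqnd3eImIiImpqqq7uqqqqqu6qrqqqqqqqnd3d4iIh4mYqqq7uqqqqqvLqqqqqqqqqnZlVmZ3d4iJqqu8uqqqqqq8uqqqqqqqqnZWd4iId3ipmqu7qqq7uqqru6qqqqqqqnZGeIiZiJq5mau6qqu7u6qqu6qquqqqqlVFd4iZiau6maqqu7u7u7qqq7u7uqqqqlRFZ4iZmau6qpqqu7u7u7qqqru7qqqqqndmZ4iZmru7u6mqvMu7u7uqqqqqqqqqqnh3d3eJmquru7qqvMy7zLuqqqqqqqqqqnd4d3eIiaqru7uqu7zMzMu6qqqqqqqqqoh4iIiIiJq7zLuqqrvMzdy6qqqqvMu6qoiHiZmZmJmru7u7u8uqq8y6qqqrzN3KqpmIiJqqqpmamZvMzcupmau6qqq7vN3LqpmIiImau6mZiIq7uqmZmZu7qru7vNy7qpmZmZmavLqYiIiZmZmZmZq7u8y7zdzLuqqZqqqavLqZiIeIiaqqqZmrvMu8zMzLu6qZqrqrzLqqqYd4mqq6qpmavMu8zMzMu6qqqqiau8uqqZd4maqquqmaqru7u7zMzLqqqpiJqqmYh3Z3iJmaq7u6qqq7u7zMzaqpmph4iYd3dmZmeIiZq7y7q7u7u8zMzWZ4eqh3eHd3d4h2ZniZqru7u7u7vMzNyyI0V4h3d3d4iJmHZomZmqu7u7u7u7zMy0QzNGd3d4h3ZVZ3dnmaqqu7u7u7u7u7u3ZlM1Z3dlVURERFVWiZq7u7u7u7u6u8zXd3UzRVRERERURERWiJq7u7u7qqqrvN3Wd4dTMzNEREREREVmeJmru7qqq7u7zcu0V3dlQ0VmVERERFVmeImru7qpq7vMy6qjRXh2VWd2VERERVVVZ3iau6qpmqu7uruyNXd2Z3iHZURERVVVZ4iaqpmZqqqqqr3DNXd3eIiHZUREVVVVZmiaqYmru6qqq83TNGd3d4iHZVVVVlVVZ3eJmYmru7uqvN7kM0Znd3eHZlVWZlVVZ4d4iHiavMu7zd7lQzRVVWd4dmZmZlVVZ4iHd4iZq8zMzLvDQzM0Vmd3d2ZnZlVVVomYh3iZmau7qqqyNDMzRWZmZnd2ZVVmZ4mZiIiImZqpmaqyJEMzNFVmZmZmVWZmZ4mZiJmIiZmZmauyI0QzM0RFVmZmZmd3Z4mZiJmYiJmZmquyIjRDMzM0VWZmZmeId4qZmZmZmZmZmqqyIjNEQzMzRVZVVmd4iImqmZqZmZmZmaqyIiM0RDMzNFVFVVZ4mZq7qpqpmZmZmauiIiMzNEMzNEVWZVVniZm7u6qpmZmImqqiIiIjM0RERFZmZ2ZWZneavLu6qpmImqqSIiIiMzREVWZmZnd2VWZ4m8zLu6mImqmSIjMzMzNEVWZmZmZ3dmZniazLu6iImqmRIjMzMzM0VVZmZmZneIiId5u6qoiIiamRIjMzMzM0RVVmZmZnh4mZh3mZmId4iJmQ=="/>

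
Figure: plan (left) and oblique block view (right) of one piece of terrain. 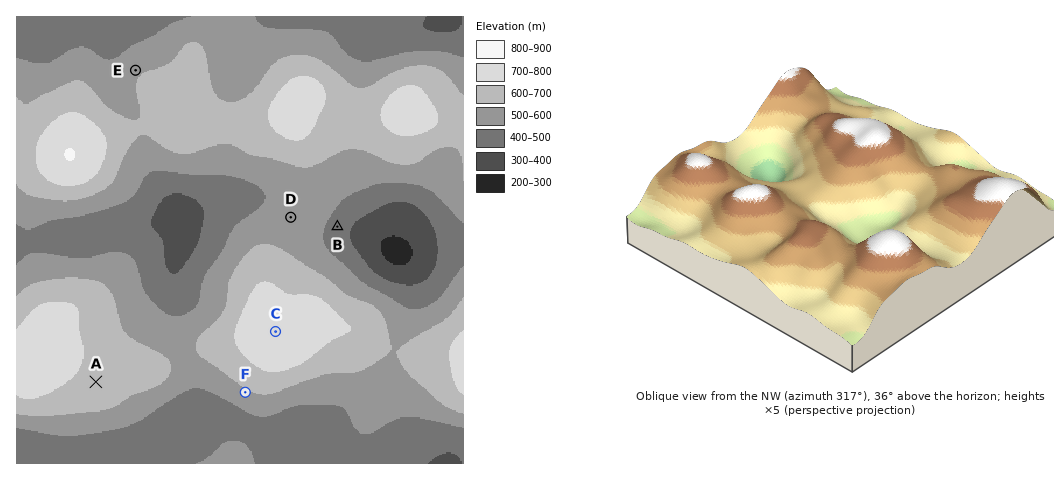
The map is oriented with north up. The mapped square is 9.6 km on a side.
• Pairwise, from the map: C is higher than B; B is lower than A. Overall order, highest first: C A B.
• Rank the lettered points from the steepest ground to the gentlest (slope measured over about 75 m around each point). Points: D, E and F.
F E D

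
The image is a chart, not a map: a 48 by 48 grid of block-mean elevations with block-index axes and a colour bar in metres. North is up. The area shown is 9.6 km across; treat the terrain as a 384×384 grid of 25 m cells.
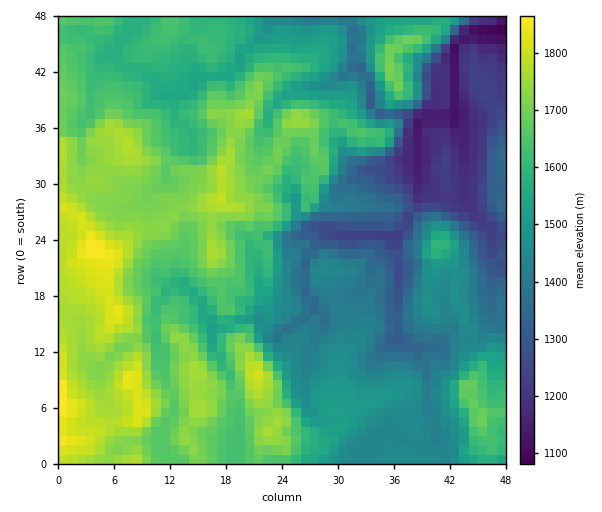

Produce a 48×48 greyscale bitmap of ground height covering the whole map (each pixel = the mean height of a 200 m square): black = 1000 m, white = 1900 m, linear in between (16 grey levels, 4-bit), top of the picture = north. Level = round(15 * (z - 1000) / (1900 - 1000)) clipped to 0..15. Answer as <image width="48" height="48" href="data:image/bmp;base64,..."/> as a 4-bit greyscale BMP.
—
<image width="48" height="48" href="data:image/bmp;base64,Qk32BAAAAAAAAHYAAAAoAAAAMAAAADAAAAABAAQAAAAAAIAEAAATCwAAEwsAABAAAAAAAAAAAAAAABEREQAiIiIAMzMzAERERABVVVUAZmZmAHd3dwCIiIgAmZmZAKqqqgC7u7sAzMzMAN3d3QDu7u4A////AN3dzM3cu7vMu7u7u7qZmId3eIiId4mame7d3MzMu7zMu7u8vMupmYd3d4h3d4mqqu7u3MzLu8zMu7u8zMupmYh3d3d3d4iquu7d3d3cu8zLu7u83MupmZiHd3eHd4i7uu7d3d3tu7zMy7u8zcuZiZiId3iHeIm8uu7d3d3u27zdy7vMzMqImZmIiIiHeIq7u+7t3d3u3Lzdy7vNzLmImZmIiIiHeJu7qu3dzd3ty7zMzLvNzKiIiIiIiIiHeJu7qu3czd7ty7zczLvd3Jh4iIiIiIiHeJu6qu3MzN7su8zdy6ze25d4iIh3eIh2eIq6me3MzN3cu8zcurzdyYh3iIh3d3dmd3mqme3MzMzcu7zLqrzcqId3iIh2ZmZmZniJmd3N3MzMq8zLmrzLh3d3eIh3ZmVWZneIiN3N3czLq8y6mry5dnd3d3d3ZVZmZnd3d93N3d3Lq8u6mZqoh2d3Z3d3dlZ3d3h3Zt3d3u3Lq7upmpmIiHZnZ3d3dVZ3h3h2Zt3d3u3Lq7upq7qYiHdmZ3d3ZVZ4h4h2Zt3d3t3Lqrqpq7qpmHdmd3d3ZVZ4h4h2Zt3d7ty7uqqau6qpmHdnd3dnZVZ4h4d2Zt3d7ty7qqmru7upmHZnd3d2ZkV4h4h2Vt3e7ty7q6q7y7upqHZnd3d2ZUVoiIh2Vd7u7uzLu7u83MuqqXdnd3d2ZUVomIdlVd3u7u3Lu7u83cuqqXdmdmZmVVZ5qZdlRd3u7t3Mu7u83MuqqHZlVVVVVEZ4qpdlRN3e7d3MzMu83LqrmHZVVEREREVomYZURN3t3MzMzMu8zLu7uodVRFVVVURniHVERN3tzMzMzMzMzMzLy6iGZmZWZVRWZVRERe3czMzMzMzN3d3My6ipd3d2ZmVEREM0Vt3MzMzMzMzN3dzMupiqh3dmZlQzNDM0VtzMzMzMu7zMzdzLuqmrhmZmVUQzNDM0VdzMzMzMy7zMzdzMu6q7p2VVVEMzNDM0VtzMzMzMy8zMzdy7y6q7uXZVREMjRDM0VtzMzN3cy7u7zdy7vLq7uXZlVDMjNDM0VtzMzN3cy6qqvNy7vLu7uoiYdUMjNDM0Vty8zN3Mu6qqvMy7u7u7qZqqqVMjMzM0Vcu83d3Luqqqu8y6q8zLuqu6qmMjMzMzRbu7zczLuqqrvMzLq8zMurqpiHQjMyIzRbu6vMu7uqqrzM3bq8zLuqmHVlQyMiIzRLu6u7uqqpqrzMzLqaqqqZl1eYhjMyM0RMu6u7uqmZmau7vMuZmZmZl1ebqEMyNERLu6q6qqmZmZqqvMupmIiIh2i8qFMyNERLu6qqqqmpmZmZq8u6qZh2dmnLp0MyNEQ7u6qqqqqqqZqZmru7uqmHZorLqFMyREQ7u6qqqqqqqqqqmaqqqpmYZovLmHQyNDM7u6qqqqqqqqqqmZmZmZmYZ4rLupdCNDM6qqqqqqqqqqqqqYmZiZmYd4mry7lzIiIrqquqqqq7qqqqqZiIiIiIZ4maqqqWMiIbu7u6qqq7qqqqmYiHd3d3eImZmZqZZDMg=="/>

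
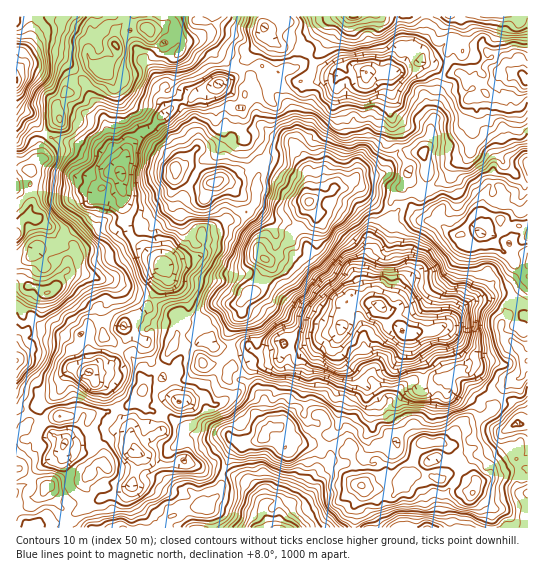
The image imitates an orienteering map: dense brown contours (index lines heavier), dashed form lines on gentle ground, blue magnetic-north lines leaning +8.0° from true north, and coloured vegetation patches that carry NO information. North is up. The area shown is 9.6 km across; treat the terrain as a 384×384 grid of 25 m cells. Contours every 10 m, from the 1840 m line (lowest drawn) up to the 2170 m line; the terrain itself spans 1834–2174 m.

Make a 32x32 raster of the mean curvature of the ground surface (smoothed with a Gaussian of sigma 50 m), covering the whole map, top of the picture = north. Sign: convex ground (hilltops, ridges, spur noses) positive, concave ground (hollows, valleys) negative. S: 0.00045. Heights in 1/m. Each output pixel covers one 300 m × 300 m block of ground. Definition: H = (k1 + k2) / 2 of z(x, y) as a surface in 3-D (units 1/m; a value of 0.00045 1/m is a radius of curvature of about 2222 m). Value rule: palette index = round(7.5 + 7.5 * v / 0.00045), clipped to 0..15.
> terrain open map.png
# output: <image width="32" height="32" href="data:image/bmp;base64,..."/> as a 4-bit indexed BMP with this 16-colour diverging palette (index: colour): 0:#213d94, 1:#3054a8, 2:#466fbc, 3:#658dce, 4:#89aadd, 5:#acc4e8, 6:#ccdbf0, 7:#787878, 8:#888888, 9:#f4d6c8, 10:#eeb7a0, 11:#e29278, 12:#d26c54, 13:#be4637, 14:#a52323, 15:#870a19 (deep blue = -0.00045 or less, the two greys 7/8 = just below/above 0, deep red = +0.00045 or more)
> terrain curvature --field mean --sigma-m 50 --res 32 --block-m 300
<image width="32" height="32" href="data:image/bmp;base64,Qk12AgAAAAAAAHYAAAAoAAAAIAAAACAAAAABAAQAAAAAAAACAAATCwAAEwsAABAAAAAAAAAAlD0hAKhUMAC8b0YAzo1lAN2qiQDoxKwA8NvMAHh4eACIiIgAyNb0AKC37gB4kuIAVGzSADdGvgAjI6UAGQqHAFR0iMVpeMp4aHTNcjSUXpiqiENFq53LUmVNyay8e/nETOOWQFfp2nJmV6+Zt5b6UsWI3LaWMIU0hnaYecnHupmYE31xPAdrtfx2p5KEKXlmSSKYZYiovq9tlbZ3n/p3PbfJp2V3uNxc2UuJabZetxBkvNu7qAUCx6a6Z1erVZzFRxtBXpU2k2yZmaVtQEDJjXY1BiyHiWuIWHo5surZJs79VWNbez+MVxdSKeYnynZLeoeOpw5lGAcKJVp3FnNo7IdVHAd6iD2sLDUNoiIAXsRYZVhkPqd+ycYmagV8YIvUvvdCu4dW6/x4YwYmPKUhhdbbv+pAeWZ3jlhlRlebmGlEfHSHIVN6r7npA7swjICrMmvqo1KXRPyIbXdLdZz+mMe9UzeXoFW9aY40XJq9U4u/l3xoW5ljBZesx2WstNnFmiMENXxfeHG9+Imkg9OWhYuDayeeePthp5vedElEvML8gXIVv8SYhVqpf44NdTs4frmkM7qrRlhrbG9Xr2gKjJlGhXE8fVg3z5cXlUq0RnN0+JOoIL1pe2qjeJOL5Yike/d02HJEiWVYg5eyiqY2VSytSesoMgTGgoNhZb2YaIMyqK6cNYhHqpqSQTA1cmdCRKbm0H32h1lZe0R2sZq3Q2Z5p8PlzLiSWGeroxWkU4Z3dtm66WB3UFGZlqm0aWeP"/>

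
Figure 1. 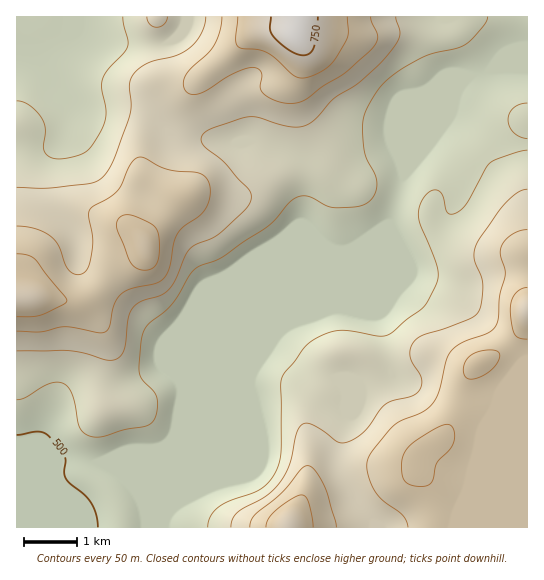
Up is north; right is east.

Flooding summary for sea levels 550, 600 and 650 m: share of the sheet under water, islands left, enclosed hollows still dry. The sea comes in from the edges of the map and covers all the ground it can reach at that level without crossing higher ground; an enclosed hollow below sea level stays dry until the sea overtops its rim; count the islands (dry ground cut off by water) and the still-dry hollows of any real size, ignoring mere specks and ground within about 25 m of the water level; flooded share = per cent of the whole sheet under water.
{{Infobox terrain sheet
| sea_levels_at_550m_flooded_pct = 38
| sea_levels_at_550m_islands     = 0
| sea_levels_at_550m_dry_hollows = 0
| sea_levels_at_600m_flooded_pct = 62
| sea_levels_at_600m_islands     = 0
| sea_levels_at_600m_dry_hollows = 0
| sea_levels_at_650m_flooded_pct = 78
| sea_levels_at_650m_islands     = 0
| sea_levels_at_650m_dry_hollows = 0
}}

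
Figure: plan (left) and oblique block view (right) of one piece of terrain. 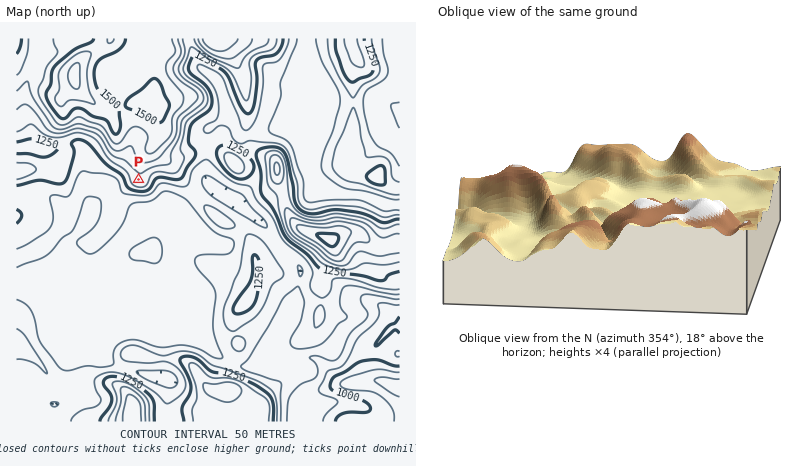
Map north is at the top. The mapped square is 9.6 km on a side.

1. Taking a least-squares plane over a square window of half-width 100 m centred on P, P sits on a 6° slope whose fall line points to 217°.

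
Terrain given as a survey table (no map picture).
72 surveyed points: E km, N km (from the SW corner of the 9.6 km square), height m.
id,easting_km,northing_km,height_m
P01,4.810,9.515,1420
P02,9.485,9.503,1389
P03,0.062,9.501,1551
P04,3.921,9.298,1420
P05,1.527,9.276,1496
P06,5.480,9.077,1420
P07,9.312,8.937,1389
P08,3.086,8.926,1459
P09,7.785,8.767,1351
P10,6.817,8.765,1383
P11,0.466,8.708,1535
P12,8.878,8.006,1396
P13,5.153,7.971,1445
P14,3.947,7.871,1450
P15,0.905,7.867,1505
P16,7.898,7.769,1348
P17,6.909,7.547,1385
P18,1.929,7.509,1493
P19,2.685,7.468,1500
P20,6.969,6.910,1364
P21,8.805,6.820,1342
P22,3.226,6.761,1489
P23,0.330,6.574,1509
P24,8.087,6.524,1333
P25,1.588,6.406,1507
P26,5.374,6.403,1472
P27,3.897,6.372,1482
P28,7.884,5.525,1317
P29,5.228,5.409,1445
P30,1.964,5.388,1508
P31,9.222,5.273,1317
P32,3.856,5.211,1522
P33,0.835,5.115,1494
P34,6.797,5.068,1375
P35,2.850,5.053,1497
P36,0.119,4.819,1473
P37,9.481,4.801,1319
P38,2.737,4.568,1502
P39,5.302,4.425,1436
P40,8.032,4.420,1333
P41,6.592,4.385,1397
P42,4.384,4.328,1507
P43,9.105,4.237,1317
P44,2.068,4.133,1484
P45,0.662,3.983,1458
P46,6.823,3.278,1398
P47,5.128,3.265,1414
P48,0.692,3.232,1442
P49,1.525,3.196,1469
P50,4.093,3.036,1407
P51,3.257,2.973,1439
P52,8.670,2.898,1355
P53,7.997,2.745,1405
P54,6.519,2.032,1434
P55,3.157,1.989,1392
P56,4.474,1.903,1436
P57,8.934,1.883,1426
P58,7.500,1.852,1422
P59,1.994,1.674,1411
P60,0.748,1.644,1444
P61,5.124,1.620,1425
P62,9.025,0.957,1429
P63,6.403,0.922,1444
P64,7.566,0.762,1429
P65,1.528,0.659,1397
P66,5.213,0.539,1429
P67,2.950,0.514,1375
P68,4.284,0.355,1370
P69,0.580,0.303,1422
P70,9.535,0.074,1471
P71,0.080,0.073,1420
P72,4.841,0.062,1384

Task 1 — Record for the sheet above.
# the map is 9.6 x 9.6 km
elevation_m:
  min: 1315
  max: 1560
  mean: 1430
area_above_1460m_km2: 25.9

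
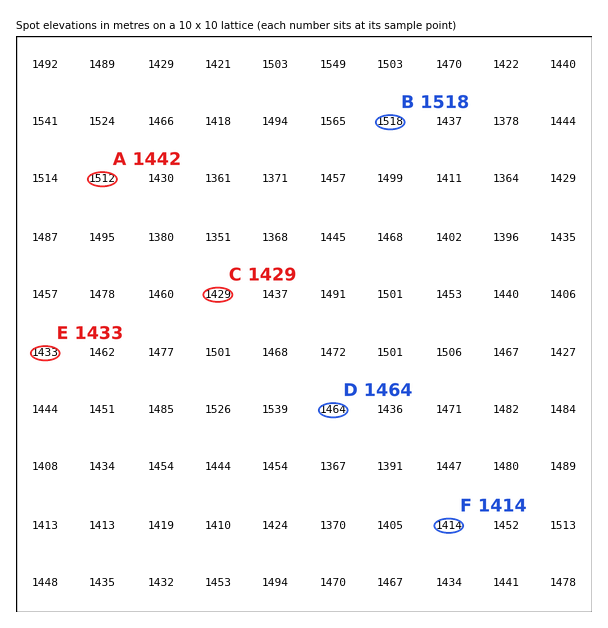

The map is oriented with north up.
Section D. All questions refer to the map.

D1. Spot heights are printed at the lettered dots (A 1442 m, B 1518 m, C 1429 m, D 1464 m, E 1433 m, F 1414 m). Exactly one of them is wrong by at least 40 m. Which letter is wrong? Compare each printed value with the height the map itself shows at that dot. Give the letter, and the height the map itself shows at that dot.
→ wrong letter A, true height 1512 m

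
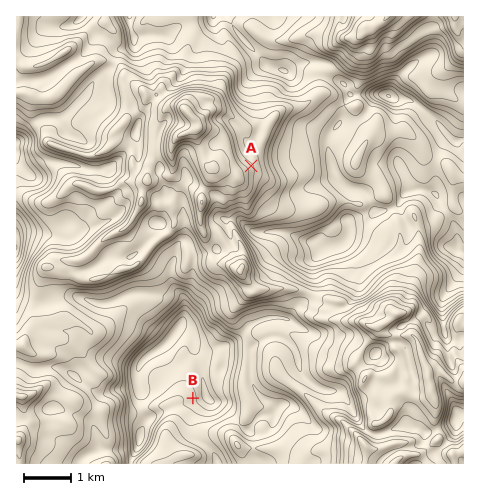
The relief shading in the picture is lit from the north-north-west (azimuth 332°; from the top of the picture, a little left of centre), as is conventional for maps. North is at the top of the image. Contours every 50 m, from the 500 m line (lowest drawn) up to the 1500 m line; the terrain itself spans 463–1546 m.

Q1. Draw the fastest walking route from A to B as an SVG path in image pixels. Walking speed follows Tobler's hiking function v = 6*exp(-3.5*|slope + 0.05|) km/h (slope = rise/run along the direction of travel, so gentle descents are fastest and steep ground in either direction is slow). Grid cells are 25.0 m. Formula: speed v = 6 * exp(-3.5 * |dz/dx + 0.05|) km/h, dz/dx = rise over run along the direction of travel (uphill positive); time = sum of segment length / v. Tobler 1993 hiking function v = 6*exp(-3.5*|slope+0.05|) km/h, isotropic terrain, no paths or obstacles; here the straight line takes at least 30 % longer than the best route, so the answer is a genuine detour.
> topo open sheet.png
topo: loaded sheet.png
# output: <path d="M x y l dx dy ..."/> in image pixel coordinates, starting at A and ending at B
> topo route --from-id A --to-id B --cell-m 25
<path d="M251 166l1 2 0 19-3 7-3 2-2 1-3 0-12 6-2 3-3 1-7 0-2 1-2 2-4 7 0 6 5 9 0 6-14 27 0 11 8 16 0 28 2 5 4 3 1 2 0 16-20 39 0 8-2 5"/>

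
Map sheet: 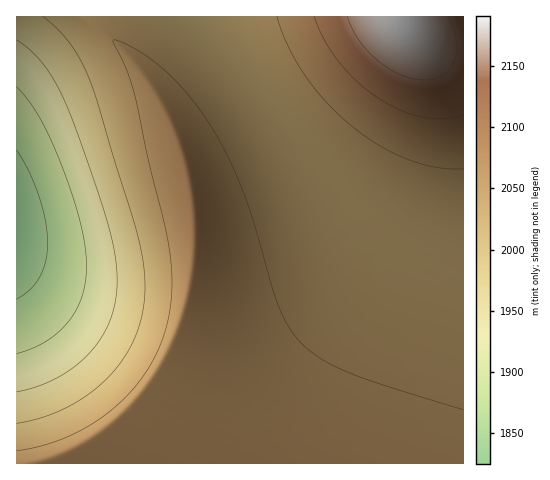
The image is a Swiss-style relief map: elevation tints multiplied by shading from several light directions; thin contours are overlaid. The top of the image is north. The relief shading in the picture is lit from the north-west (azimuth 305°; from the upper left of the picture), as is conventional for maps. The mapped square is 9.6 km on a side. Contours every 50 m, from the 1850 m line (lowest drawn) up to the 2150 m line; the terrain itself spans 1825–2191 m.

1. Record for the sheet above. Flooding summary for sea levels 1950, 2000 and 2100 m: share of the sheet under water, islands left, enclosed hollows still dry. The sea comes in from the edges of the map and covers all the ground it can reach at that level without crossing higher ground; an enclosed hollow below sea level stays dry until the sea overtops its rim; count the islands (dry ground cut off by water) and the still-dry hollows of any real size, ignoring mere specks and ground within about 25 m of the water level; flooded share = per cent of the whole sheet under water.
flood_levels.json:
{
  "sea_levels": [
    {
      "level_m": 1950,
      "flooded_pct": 12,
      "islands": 0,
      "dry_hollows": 0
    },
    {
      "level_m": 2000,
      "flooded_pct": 19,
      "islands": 0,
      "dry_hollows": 0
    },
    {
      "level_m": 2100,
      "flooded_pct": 94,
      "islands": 0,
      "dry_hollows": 0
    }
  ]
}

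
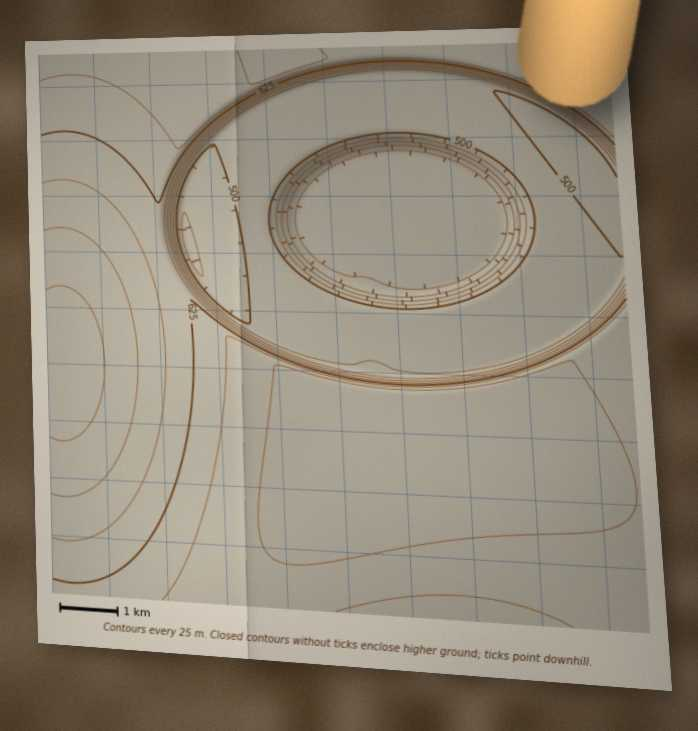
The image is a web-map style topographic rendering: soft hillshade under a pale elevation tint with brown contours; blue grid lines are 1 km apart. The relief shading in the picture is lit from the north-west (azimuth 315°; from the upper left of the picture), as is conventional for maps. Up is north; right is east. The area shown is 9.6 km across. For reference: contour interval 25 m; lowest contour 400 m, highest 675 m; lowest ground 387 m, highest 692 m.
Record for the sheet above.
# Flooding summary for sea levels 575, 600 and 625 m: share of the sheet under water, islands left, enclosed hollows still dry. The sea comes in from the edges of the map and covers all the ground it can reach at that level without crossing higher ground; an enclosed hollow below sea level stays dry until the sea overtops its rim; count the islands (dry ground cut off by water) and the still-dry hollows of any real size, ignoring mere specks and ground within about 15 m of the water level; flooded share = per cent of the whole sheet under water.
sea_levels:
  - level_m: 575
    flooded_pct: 42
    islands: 0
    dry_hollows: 0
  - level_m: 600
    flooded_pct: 48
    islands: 0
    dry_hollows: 0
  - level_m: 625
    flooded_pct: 55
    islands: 0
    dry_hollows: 0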